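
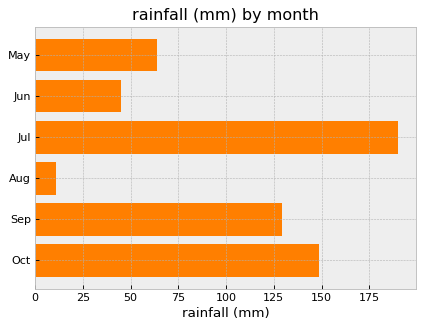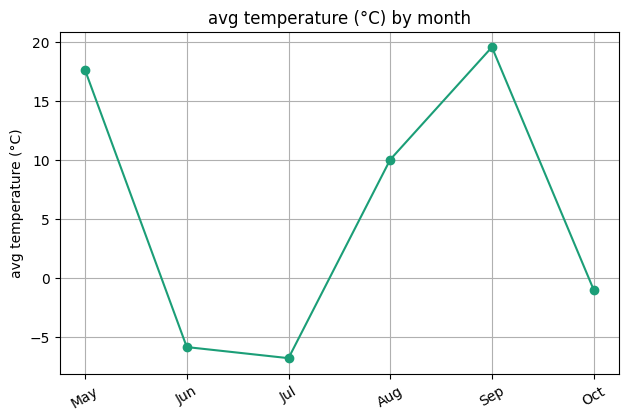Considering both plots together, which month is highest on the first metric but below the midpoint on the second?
Jul

Chart 2 median avg temperature (°C) ≈ 4; below-median months: Jun, Jul, Oct. Among those, Jul has the highest rainfall (mm) (≈ 180).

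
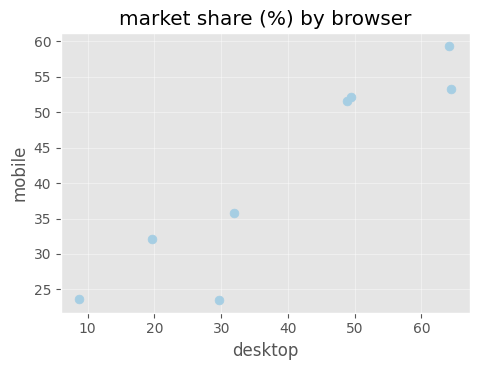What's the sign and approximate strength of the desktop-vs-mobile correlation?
positive, strong

Points are positively correlated; strong (|r| ≈ 0.9).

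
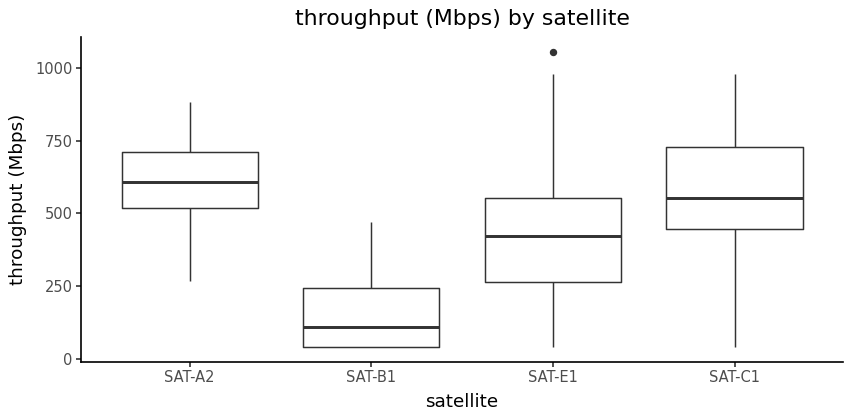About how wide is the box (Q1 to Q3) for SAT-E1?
Q3 ≈ 550, Q1 ≈ 250; IQR ≈ 300.

≈ 300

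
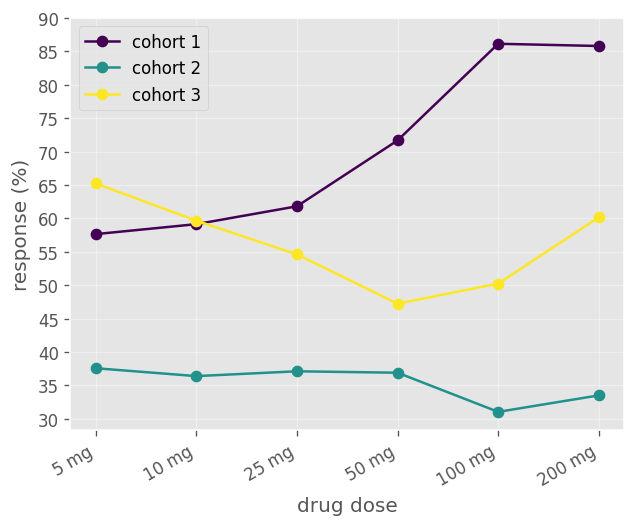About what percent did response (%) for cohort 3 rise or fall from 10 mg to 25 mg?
≈ -8.3%

10 mg ≈ 60, 25 mg ≈ 55; (55 − 60) / 60 ≈ -8.3%.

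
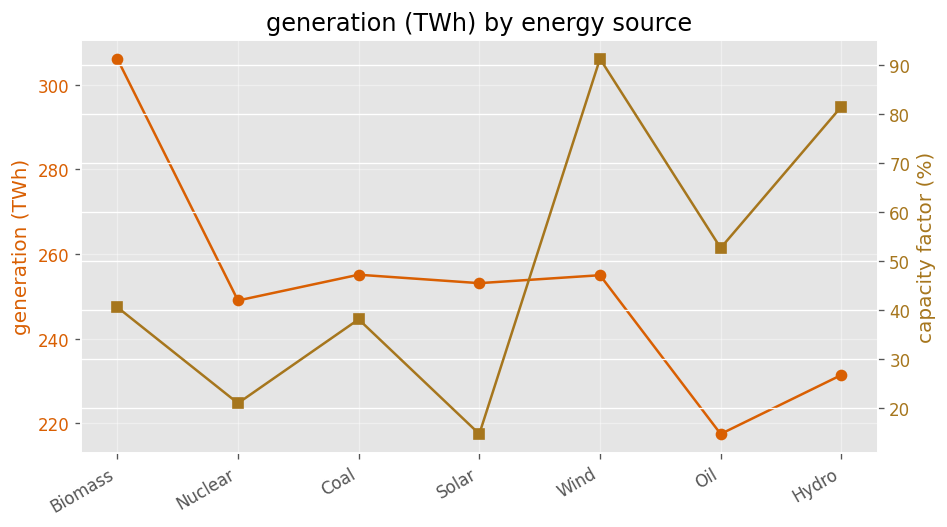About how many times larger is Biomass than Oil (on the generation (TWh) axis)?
Biomass ≈ 310, Oil ≈ 220; 310/220 ≈ 1.41.

≈ 1.41×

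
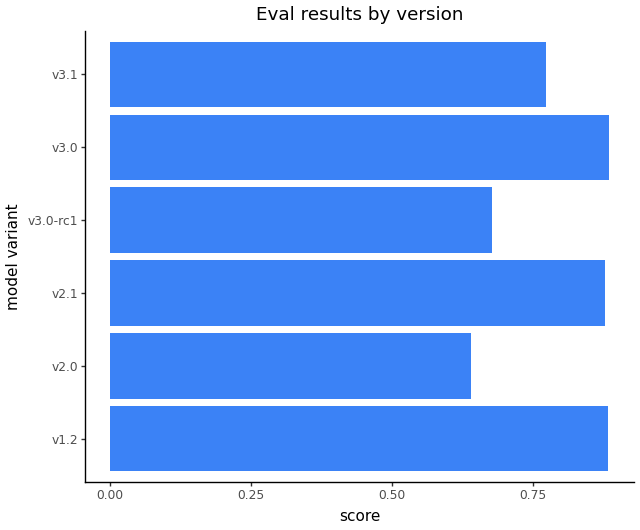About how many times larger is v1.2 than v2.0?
v1.2 ≈ 0.9, v2.0 ≈ 0.6; 0.9/0.6 ≈ 1.5.

≈ 1.5×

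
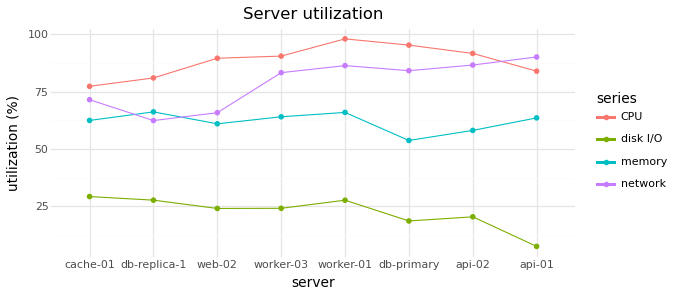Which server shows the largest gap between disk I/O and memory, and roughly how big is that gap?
api-01, ≈ 50 %

api-01: disk I/O ≈ 10, memory ≈ 60 → gap ≈ 50. Next-largest (worker-03) is only ≈ 40.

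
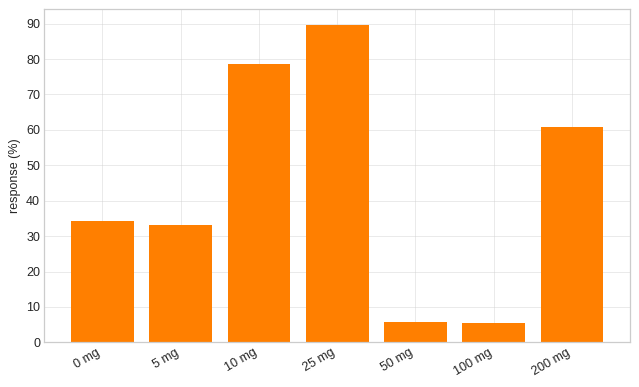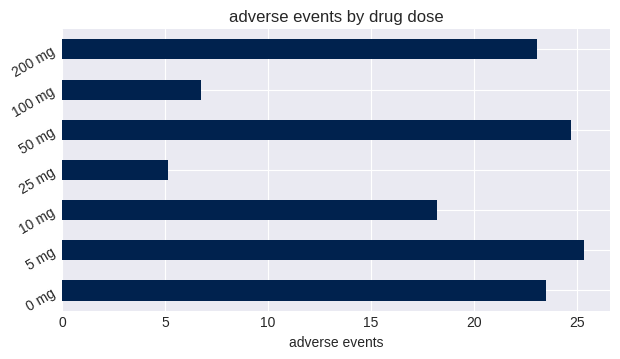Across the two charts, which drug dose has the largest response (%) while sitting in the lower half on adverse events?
25 mg

Chart 2 median adverse events ≈ 25; below-median drug doses: 10 mg, 25 mg, 100 mg. Among those, 25 mg has the highest response (%) (≈ 90).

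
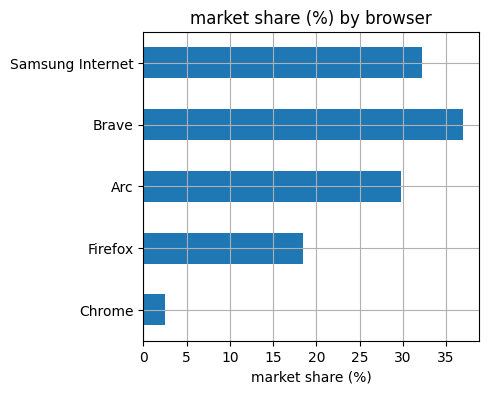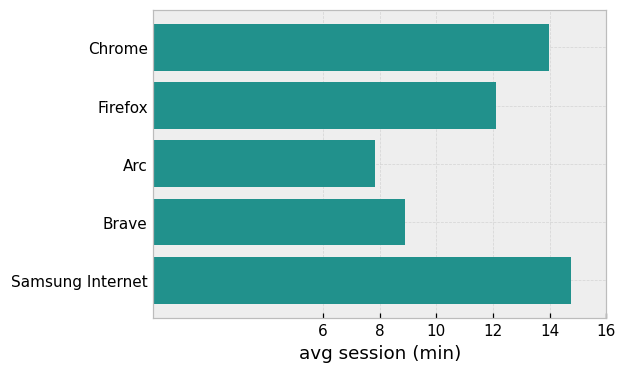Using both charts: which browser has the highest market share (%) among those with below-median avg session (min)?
Chart 2 median avg session (min) ≈ 12; below-median browsers: Arc, Brave. Among those, Brave has the highest market share (%) (≈ 35).

Brave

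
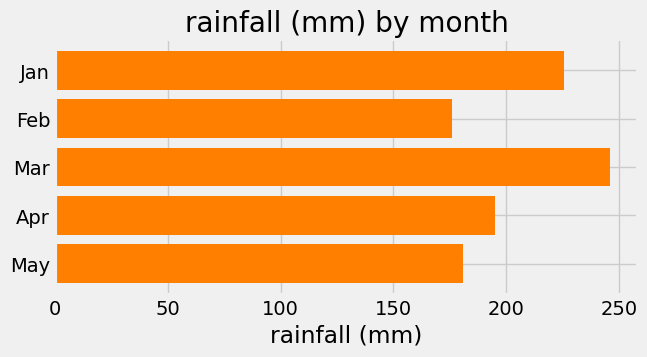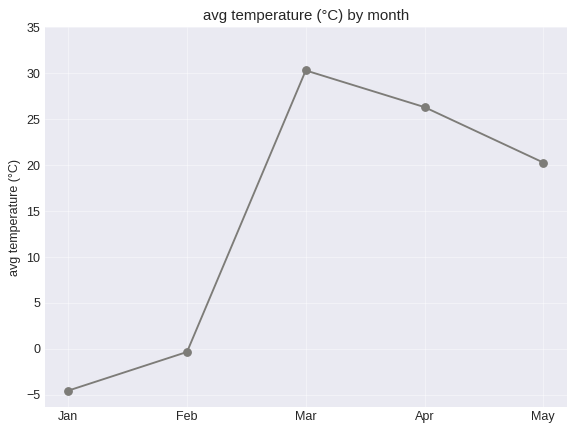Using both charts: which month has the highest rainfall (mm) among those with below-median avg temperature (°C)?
Chart 2 median avg temperature (°C) ≈ 20; below-median months: Jan, Feb. Among those, Jan has the highest rainfall (mm) (≈ 225).

Jan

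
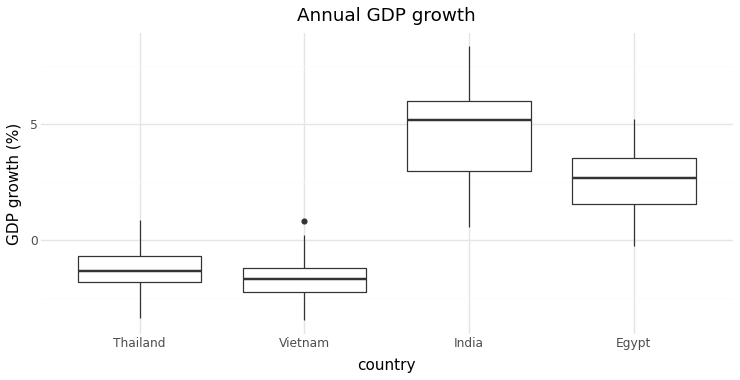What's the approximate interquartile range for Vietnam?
Q3 ≈ -1.0, Q1 ≈ -2.0; IQR ≈ 1.0.

≈ 1.0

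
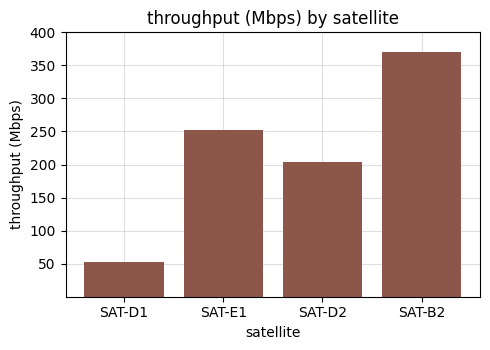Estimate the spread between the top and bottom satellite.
Max SAT-B2 ≈ 350, min SAT-D1 ≈ 50; range ≈ 300.

≈ 300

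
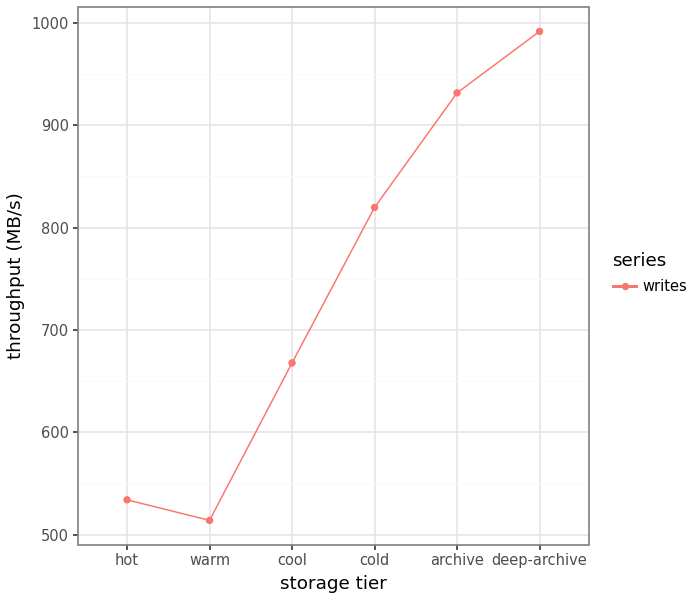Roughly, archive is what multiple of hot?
archive ≈ 950, hot ≈ 550; 950/550 ≈ 1.73.

≈ 1.73×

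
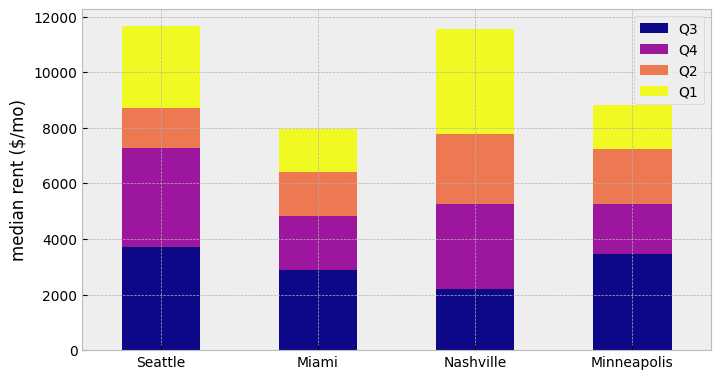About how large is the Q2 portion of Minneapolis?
Q2 top ≈ 7000, bottom ≈ 5000; segment ≈ 2000.

≈ 2000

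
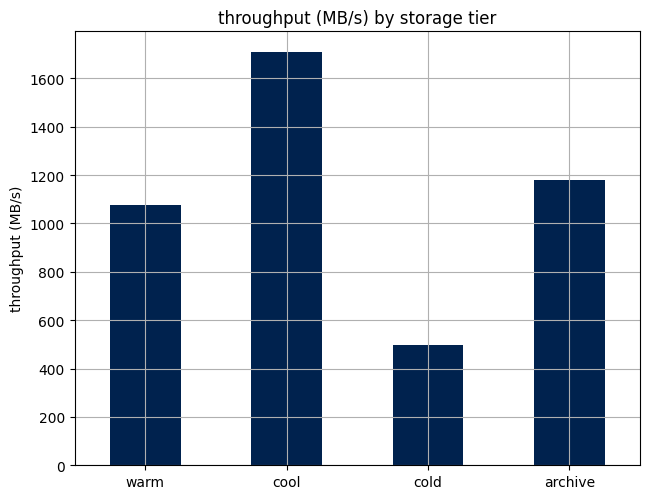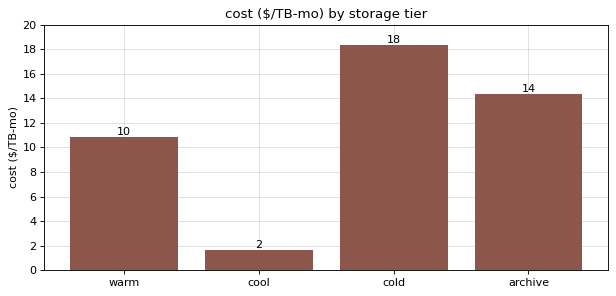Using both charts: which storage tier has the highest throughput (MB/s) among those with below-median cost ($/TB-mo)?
Chart 2 median cost ($/TB-mo) ≈ 12; below-median storage tiers: warm, cool. Among those, cool has the highest throughput (MB/s) (≈ 1800).

cool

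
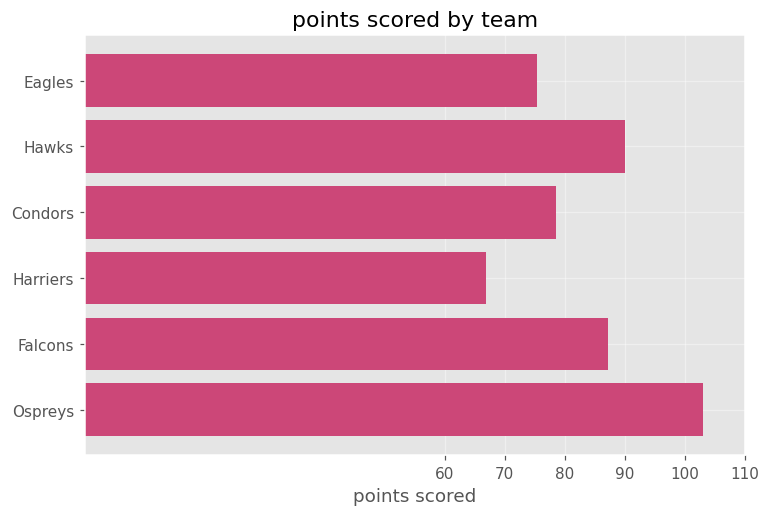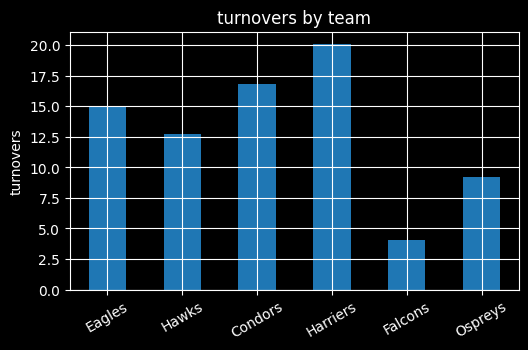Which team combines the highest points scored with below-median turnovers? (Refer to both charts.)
Chart 2 median turnovers ≈ 14; below-median teams: Hawks, Falcons, Ospreys. Among those, Ospreys has the highest points scored (≈ 100).

Ospreys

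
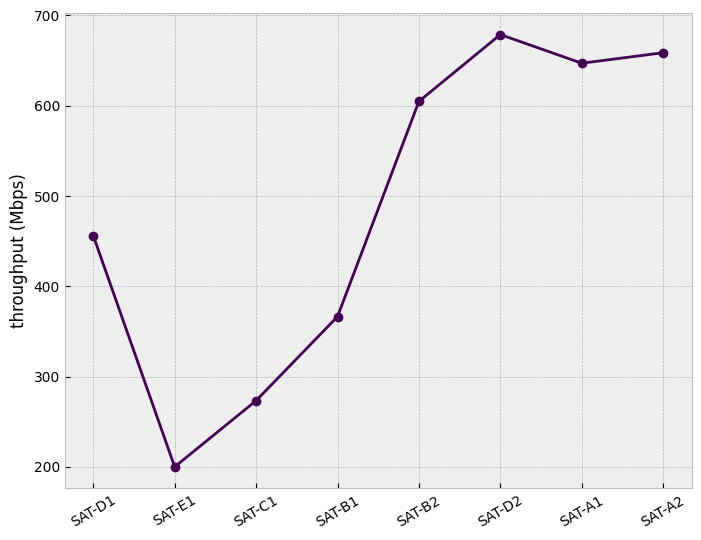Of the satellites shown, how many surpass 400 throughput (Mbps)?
Above 400: SAT-D1, SAT-B2, SAT-D2, SAT-A1, SAT-A2.

5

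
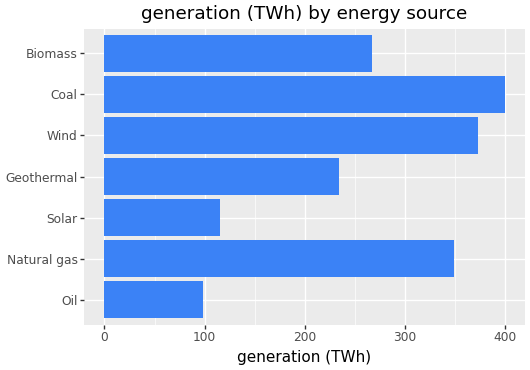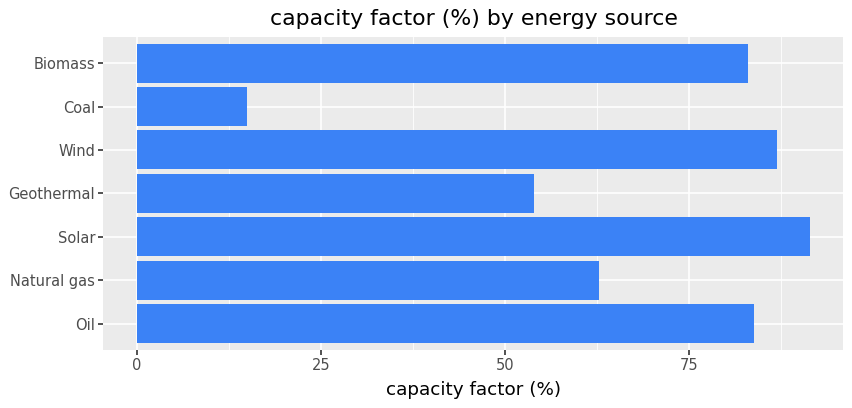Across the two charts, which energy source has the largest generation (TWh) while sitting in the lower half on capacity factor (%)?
Chart 2 median capacity factor (%) ≈ 80; below-median energy sources: Natural gas, Geothermal, Coal. Among those, Coal has the highest generation (TWh) (≈ 400).

Coal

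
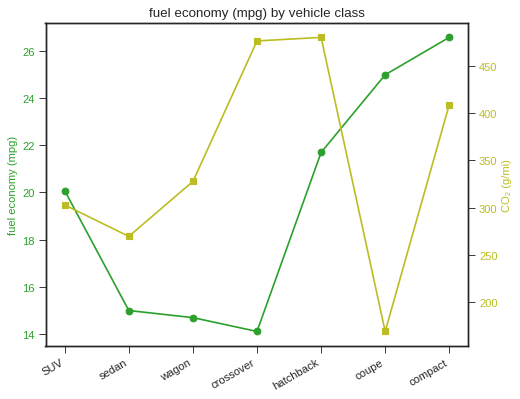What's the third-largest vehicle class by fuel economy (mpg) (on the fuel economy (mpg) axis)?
hatchback

Top 4 (on the fuel economy (mpg) axis): compact ≈ 26, coupe ≈ 24, hatchback ≈ 22, SUV ≈ 20.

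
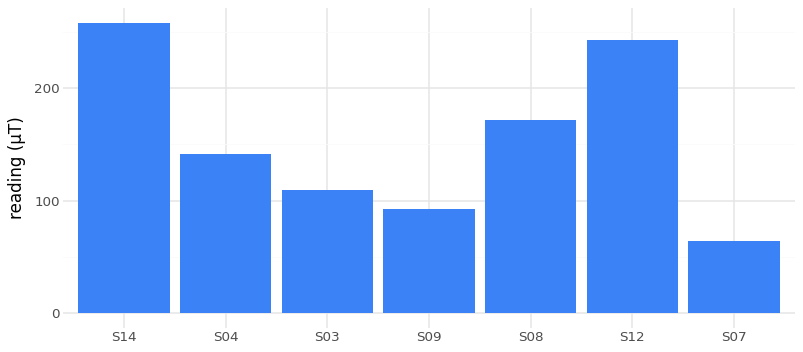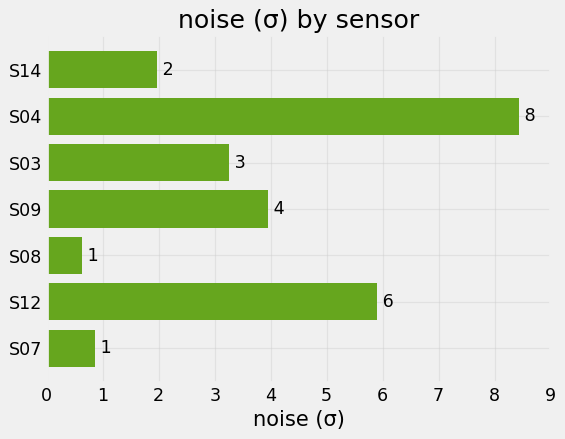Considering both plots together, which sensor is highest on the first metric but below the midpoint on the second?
Chart 2 median noise (σ) ≈ 3; below-median sensors: S14, S08, S07. Among those, S14 has the highest reading (µT) (≈ 250).

S14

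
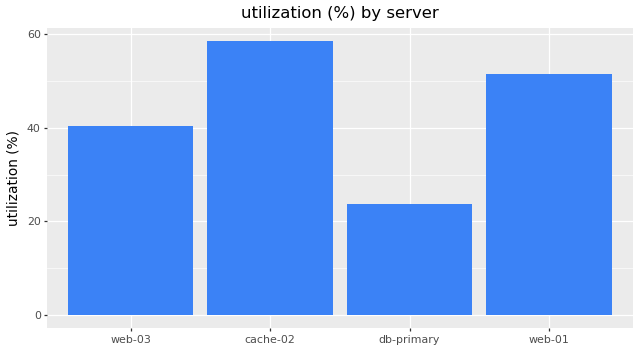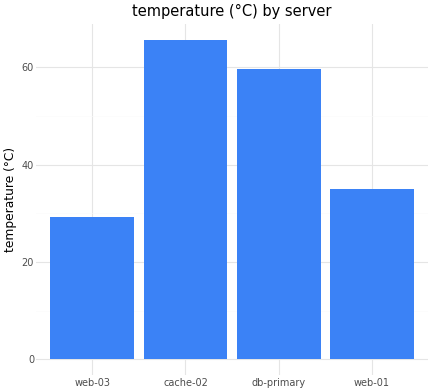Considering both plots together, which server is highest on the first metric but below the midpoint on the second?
Chart 2 median temperature (°C) ≈ 50; below-median servers: web-03, web-01. Among those, web-01 has the highest utilization (%) (≈ 50).

web-01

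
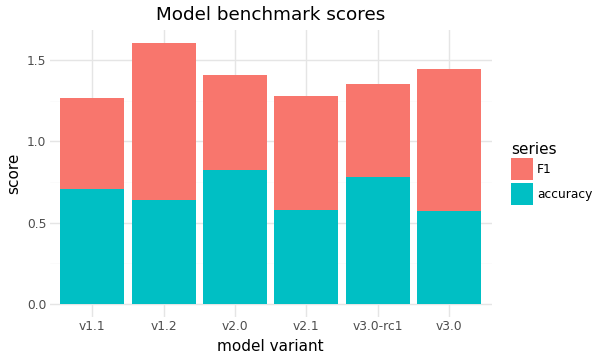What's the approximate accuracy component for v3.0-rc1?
accuracy top ≈ 0.8, bottom ≈ 0.0; segment ≈ 0.8.

≈ 0.8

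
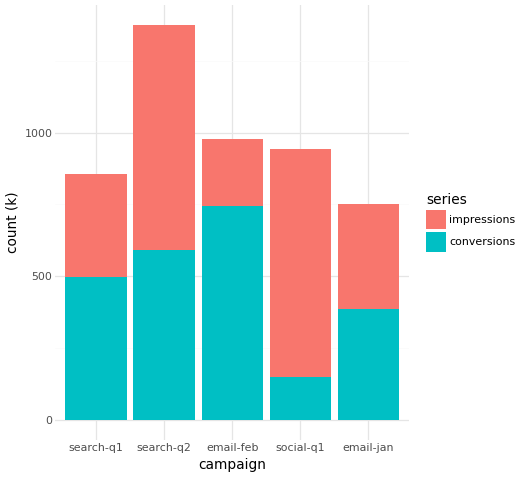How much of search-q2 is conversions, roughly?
≈ 600

conversions top ≈ 600, bottom ≈ 0; segment ≈ 600.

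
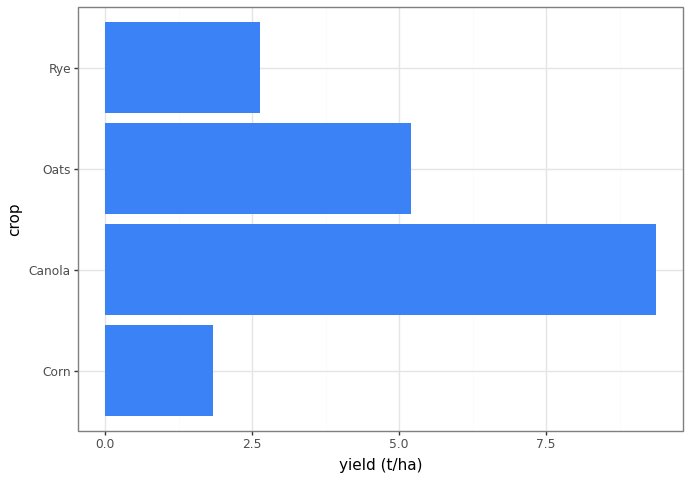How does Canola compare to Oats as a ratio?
≈ 1.8×

Canola ≈ 9, Oats ≈ 5; 9/5 ≈ 1.8.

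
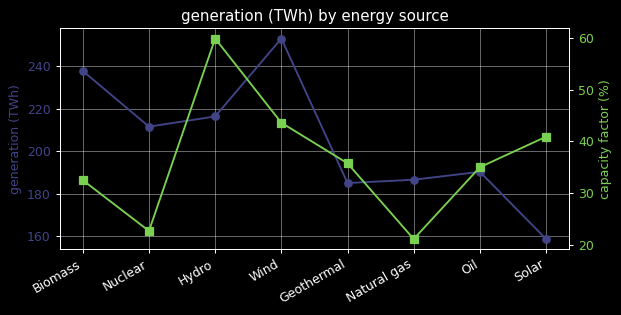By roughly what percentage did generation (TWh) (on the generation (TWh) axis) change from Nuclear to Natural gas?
Nuclear ≈ 210, Natural gas ≈ 190; (190 − 210) / 210 ≈ -9.5%.

≈ -9.5%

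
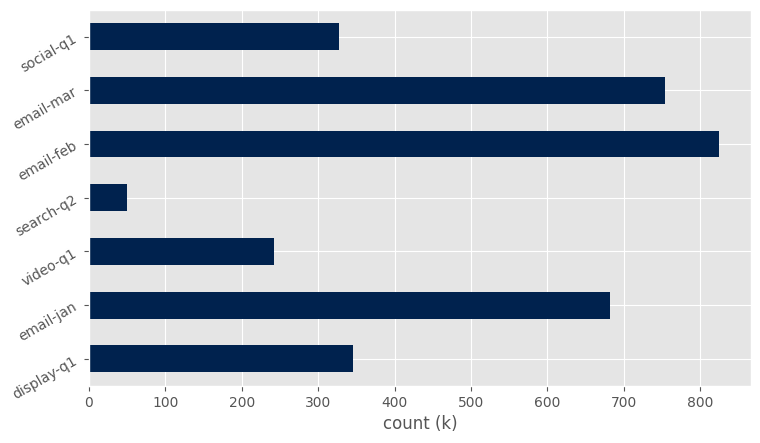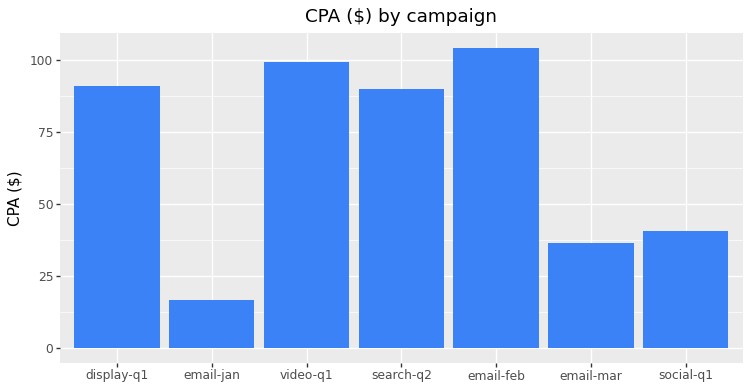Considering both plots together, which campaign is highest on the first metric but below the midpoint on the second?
email-mar

Chart 2 median CPA ($) ≈ 90; below-median campaigns: email-jan, email-mar, social-q1. Among those, email-mar has the highest count (k) (≈ 800).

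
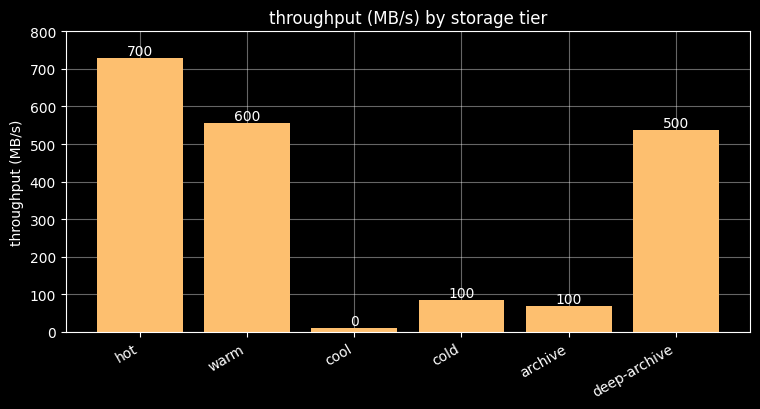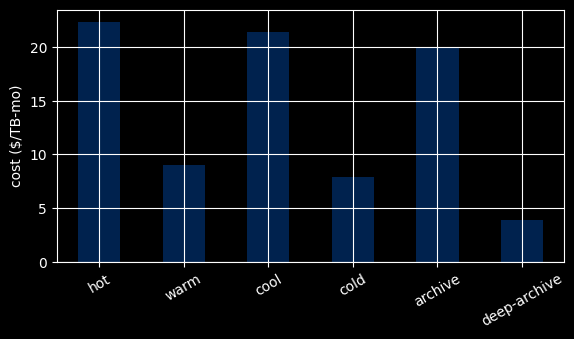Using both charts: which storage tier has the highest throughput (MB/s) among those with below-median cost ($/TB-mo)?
Chart 2 median cost ($/TB-mo) ≈ 15; below-median storage tiers: warm, cold, deep-archive. Among those, warm has the highest throughput (MB/s) (≈ 600).

warm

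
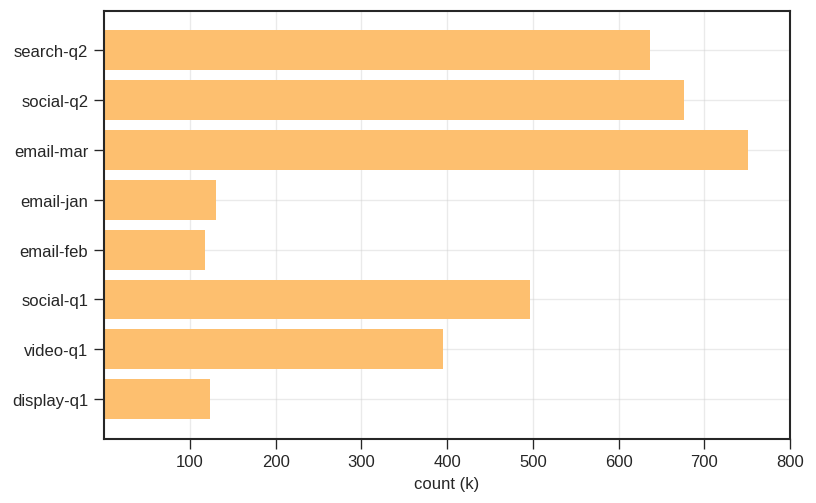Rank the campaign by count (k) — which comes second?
Top 3: email-mar ≈ 800, social-q2 ≈ 700, search-q2 ≈ 600.

social-q2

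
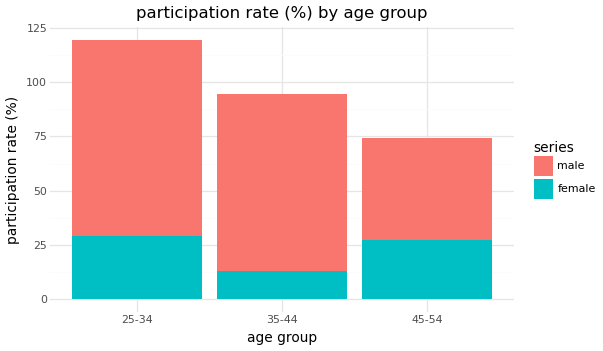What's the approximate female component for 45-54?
female top ≈ 30, bottom ≈ 0; segment ≈ 30.

≈ 30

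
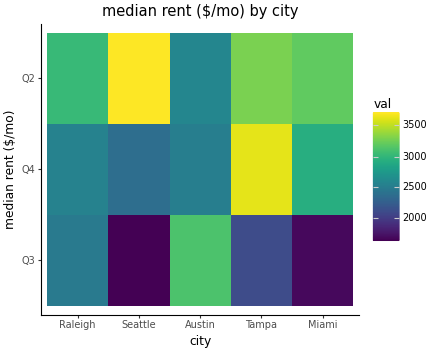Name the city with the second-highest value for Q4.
Miami

Top 3 for Q4: Tampa ≈ 3600, Miami ≈ 3000, Raleigh ≈ 2600.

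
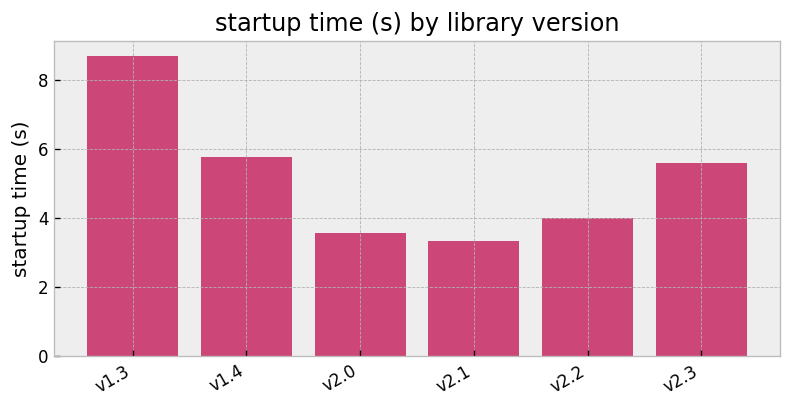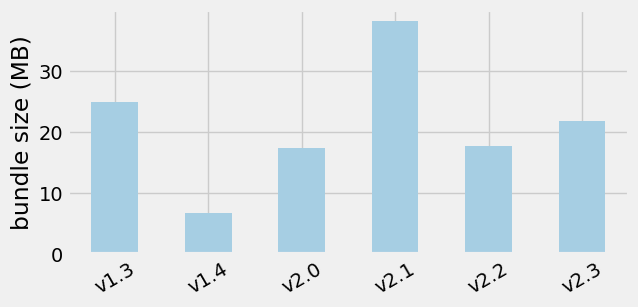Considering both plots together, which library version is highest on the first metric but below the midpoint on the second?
v1.4

Chart 2 median bundle size (MB) ≈ 20; below-median library versions: v1.4, v2.0, v2.2. Among those, v1.4 has the highest startup time (s) (≈ 6).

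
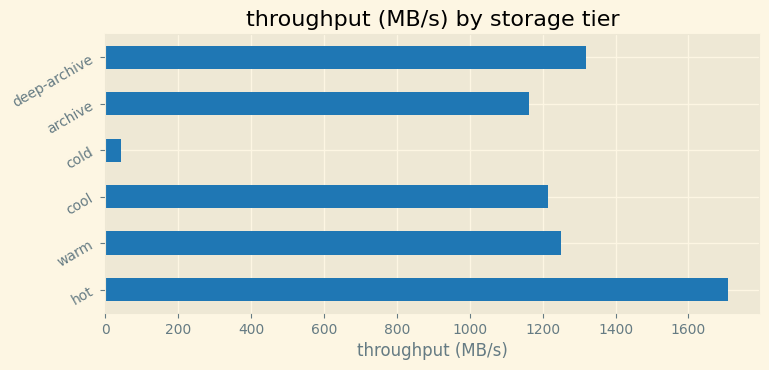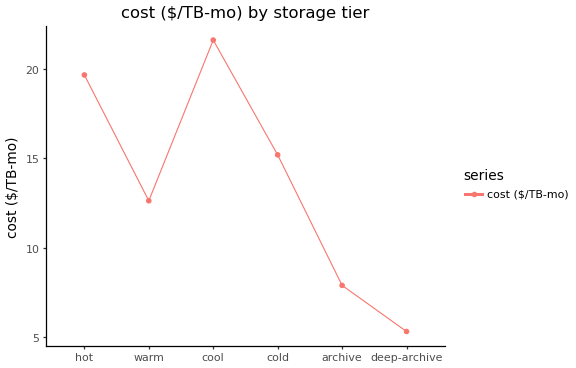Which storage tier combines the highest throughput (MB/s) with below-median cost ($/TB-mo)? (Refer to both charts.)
Chart 2 median cost ($/TB-mo) ≈ 14; below-median storage tiers: warm, archive, deep-archive. Among those, deep-archive has the highest throughput (MB/s) (≈ 1400).

deep-archive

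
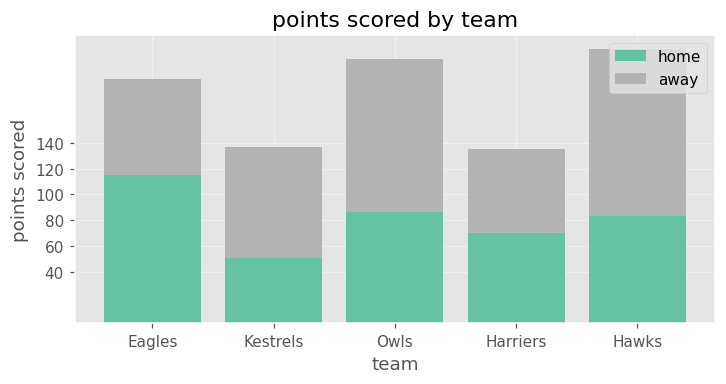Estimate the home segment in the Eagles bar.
≈ 120

home top ≈ 120, bottom ≈ 0; segment ≈ 120.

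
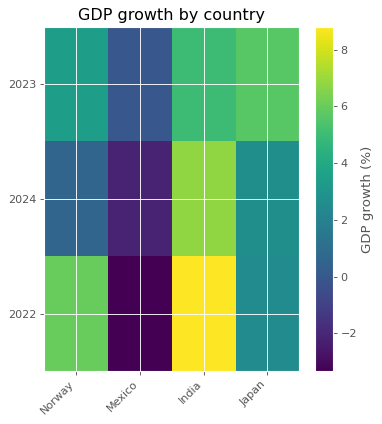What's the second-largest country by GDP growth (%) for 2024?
Japan

Top 3 for 2024: India ≈ 6, Japan ≈ 2, Norway ≈ 0.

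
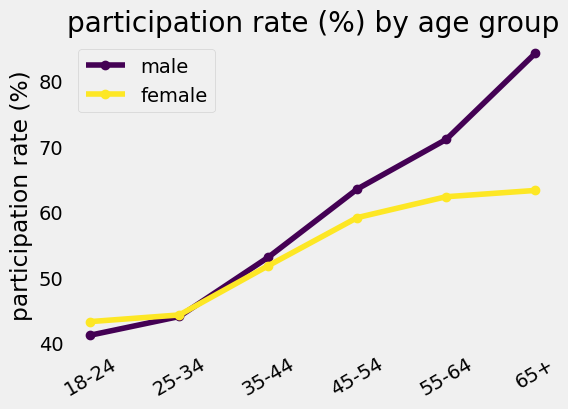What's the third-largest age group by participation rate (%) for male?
Top 4 for male: 65+ ≈ 85, 55-64 ≈ 70, 45-54 ≈ 65, 35-44 ≈ 55.

45-54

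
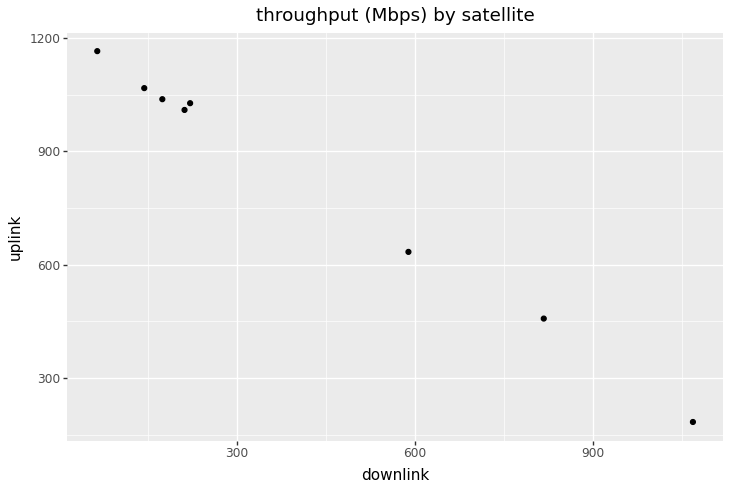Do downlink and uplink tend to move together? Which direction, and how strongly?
Points are negatively correlated; strong (|r| ≈ 1.0).

negative, strong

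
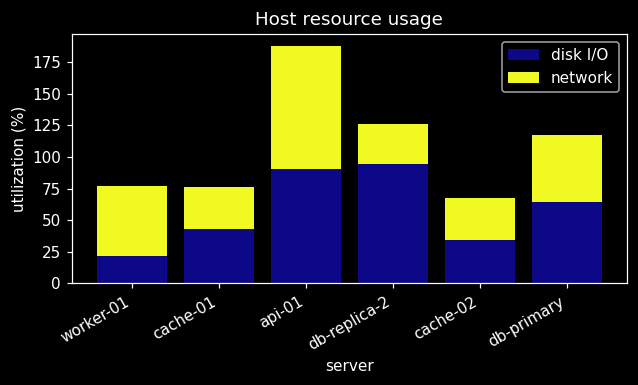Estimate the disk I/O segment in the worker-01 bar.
≈ 20

disk I/O top ≈ 20, bottom ≈ 0; segment ≈ 20.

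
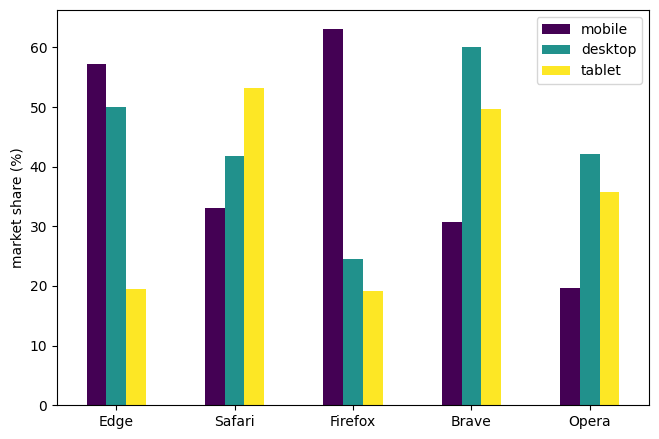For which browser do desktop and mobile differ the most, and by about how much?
Firefox, ≈ 40 %

Firefox: desktop ≈ 20, mobile ≈ 60 → gap ≈ 40. Next-largest (Brave) is only ≈ 30.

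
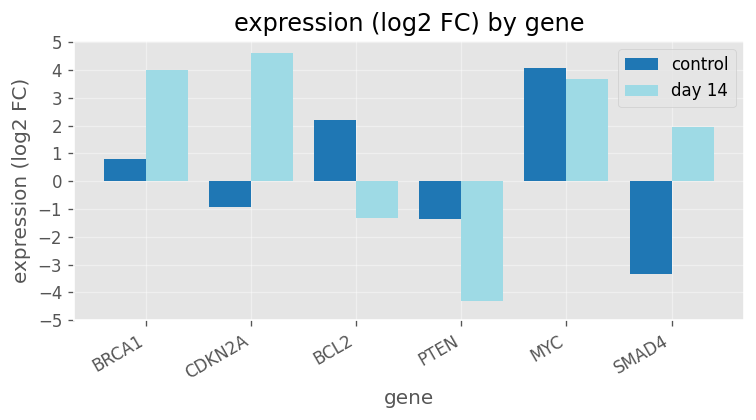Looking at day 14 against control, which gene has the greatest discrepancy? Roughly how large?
CDKN2A, ≈ 6 log2 FC

CDKN2A: day 14 ≈ 5, control ≈ -1 → gap ≈ 6. Next-largest (SMAD4) is only ≈ 5.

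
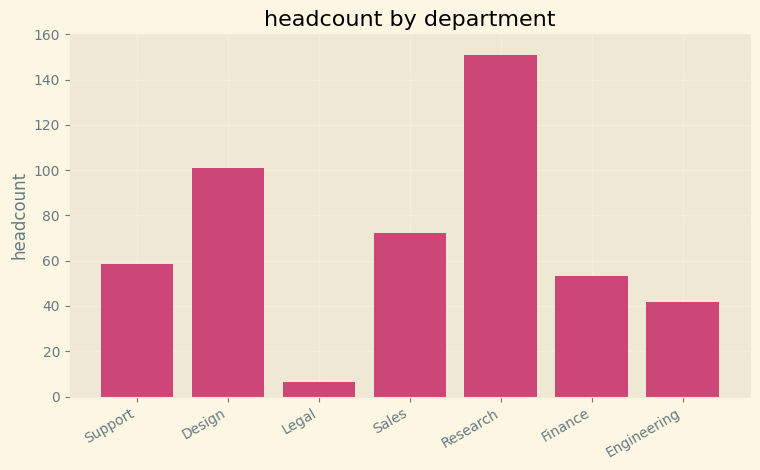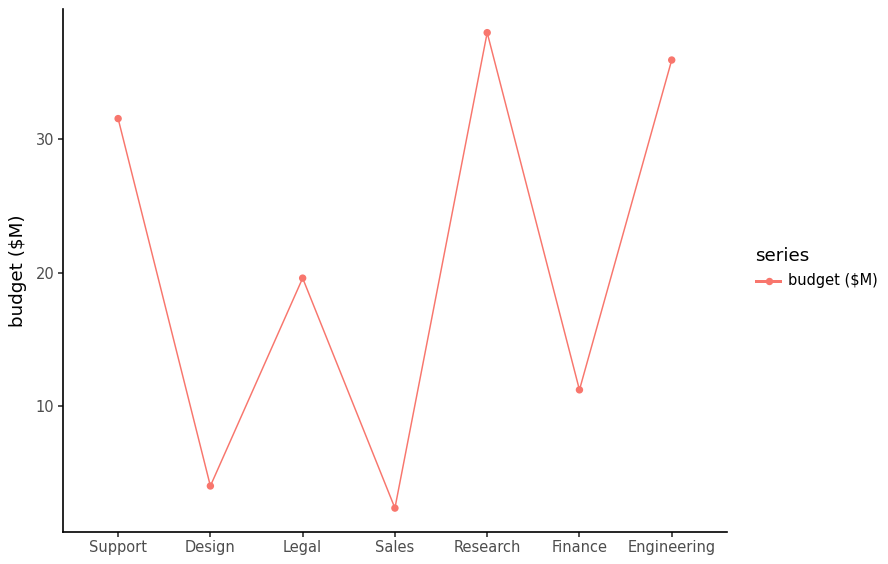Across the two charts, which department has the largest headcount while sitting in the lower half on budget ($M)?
Chart 2 median budget ($M) ≈ 20; below-median departments: Design, Sales, Finance. Among those, Design has the highest headcount (≈ 100).

Design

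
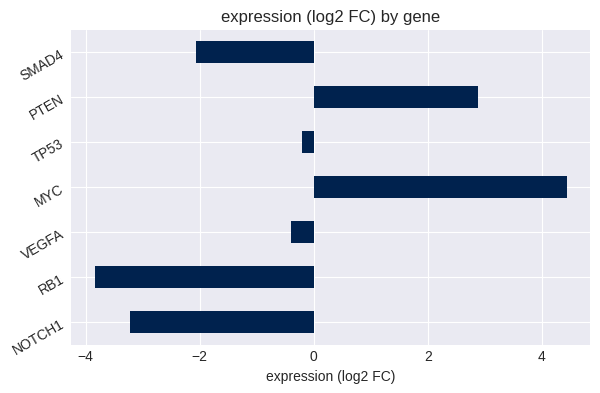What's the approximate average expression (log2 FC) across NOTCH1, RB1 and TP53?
≈ -2

(-3 + -4 + 0) / 3 ≈ -2.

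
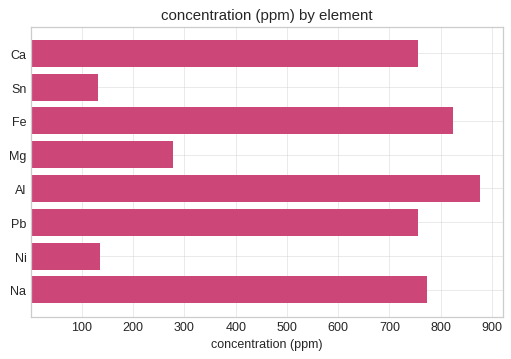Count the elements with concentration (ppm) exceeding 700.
5

Above 700: Ca, Fe, Al, Pb, Na.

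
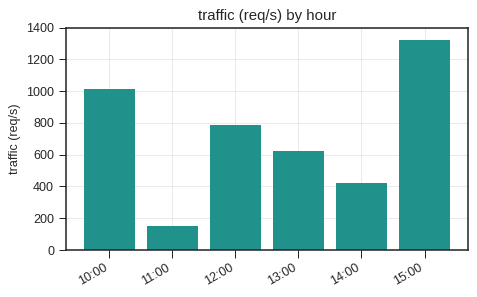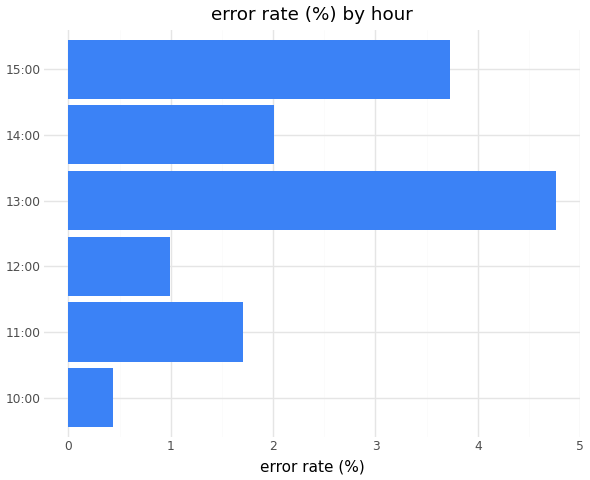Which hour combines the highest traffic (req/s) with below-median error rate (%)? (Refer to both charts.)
Chart 2 median error rate (%) ≈ 2; below-median hours: 10:00, 11:00, 12:00. Among those, 10:00 has the highest traffic (req/s) (≈ 1000).

10:00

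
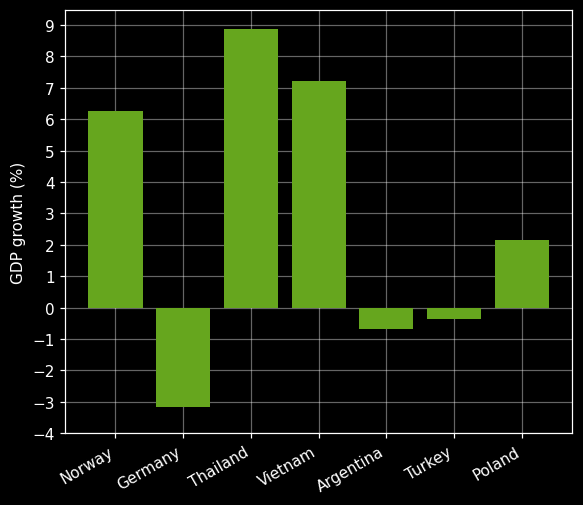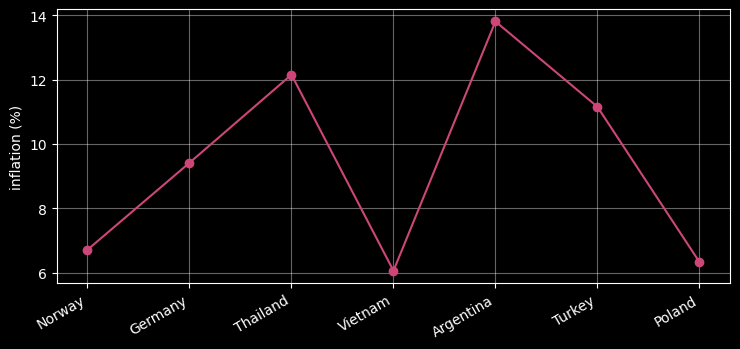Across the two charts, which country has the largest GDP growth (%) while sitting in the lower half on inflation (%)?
Chart 2 median inflation (%) ≈ 10; below-median countries: Norway, Vietnam, Poland. Among those, Vietnam has the highest GDP growth (%) (≈ 7).

Vietnam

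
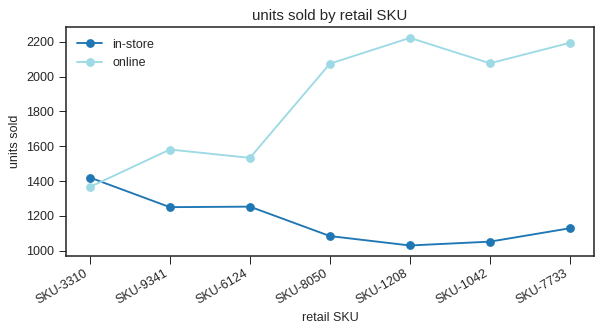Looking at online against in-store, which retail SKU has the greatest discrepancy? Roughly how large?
SKU-1208: online ≈ 2200, in-store ≈ 1000 → gap ≈ 1200. Next-largest (SKU-7733) is only ≈ 1100.

SKU-1208, ≈ 1200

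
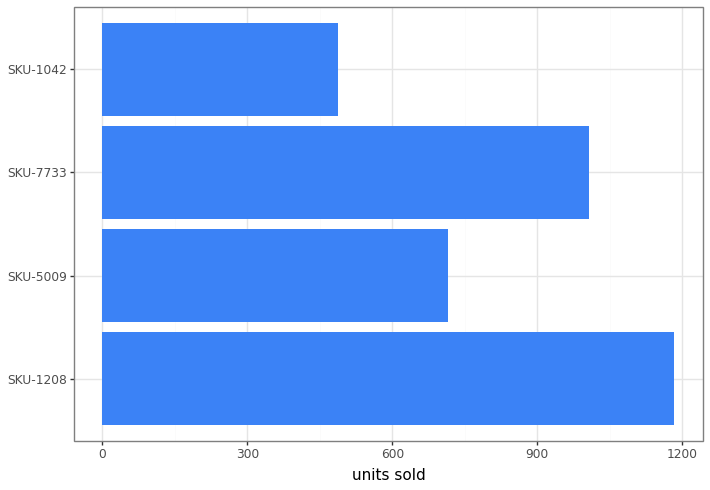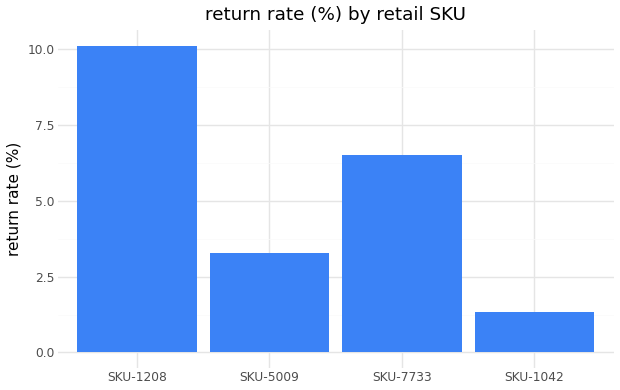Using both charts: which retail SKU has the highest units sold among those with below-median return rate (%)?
Chart 2 median return rate (%) ≈ 5; below-median retail SKUs: SKU-5009, SKU-1042. Among those, SKU-5009 has the highest units sold (≈ 800).

SKU-5009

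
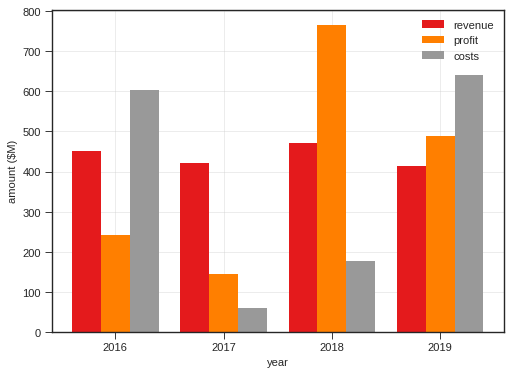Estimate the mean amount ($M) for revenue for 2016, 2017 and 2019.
(500 + 400 + 400) / 3 ≈ 433.

≈ 433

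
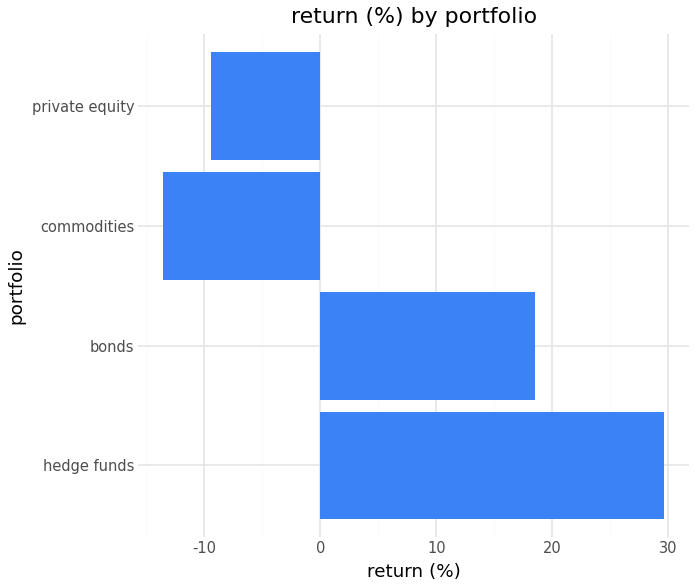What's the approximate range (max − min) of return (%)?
≈ 45

Max hedge funds ≈ 30, min commodities ≈ -15; range ≈ 45.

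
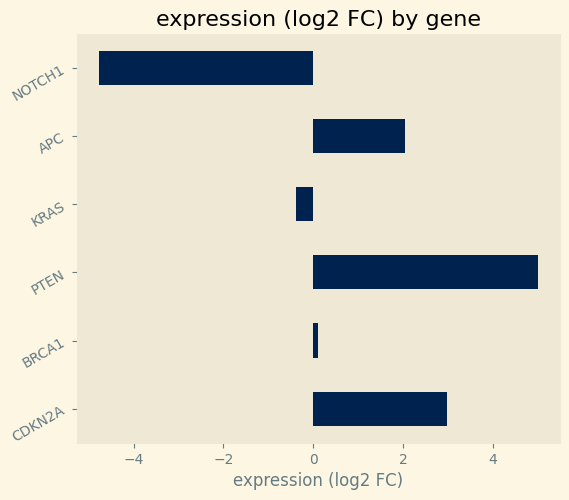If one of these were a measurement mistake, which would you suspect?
NOTCH1 ≈ -5; the rest sit between ≈ 0 and ≈ 5.

NOTCH1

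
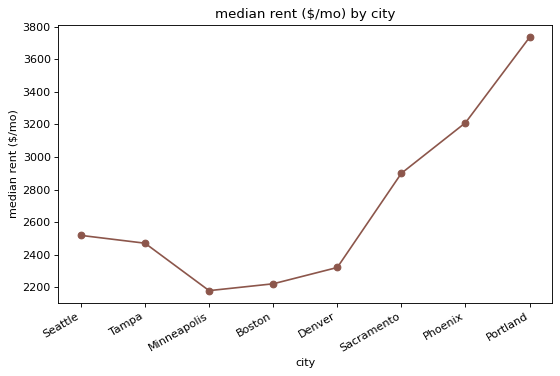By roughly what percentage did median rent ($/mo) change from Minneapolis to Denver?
Minneapolis ≈ 2200, Denver ≈ 2400; (2400 − 2200) / 2200 ≈ +9.1%.

≈ +9.1%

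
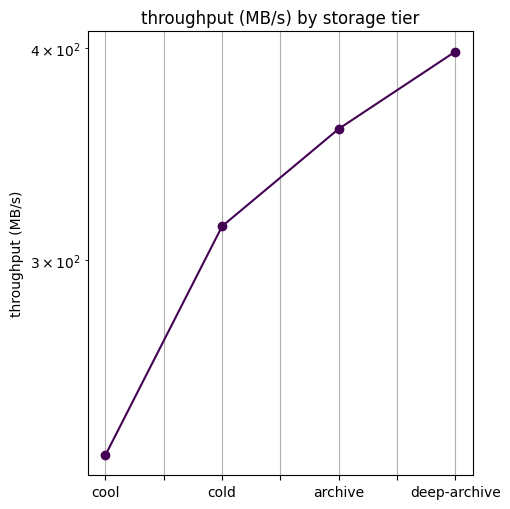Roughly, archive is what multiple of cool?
≈ 1.5×

archive ≈ 360, cool ≈ 240; 360/240 ≈ 1.5.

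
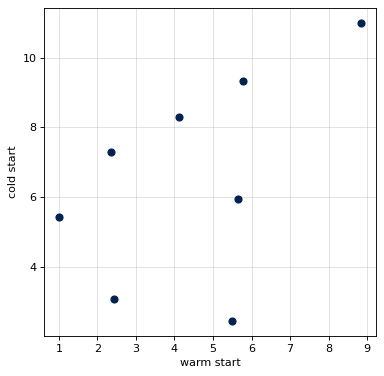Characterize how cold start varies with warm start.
positive, moderate

Points are positively correlated; moderate (|r| ≈ 0.5).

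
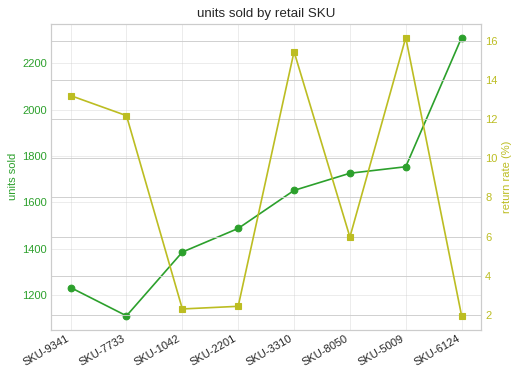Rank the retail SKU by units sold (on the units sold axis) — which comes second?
SKU-5009

Top 3 (on the units sold axis): SKU-6124 ≈ 2300, SKU-5009 ≈ 1800, SKU-8050 ≈ 1700.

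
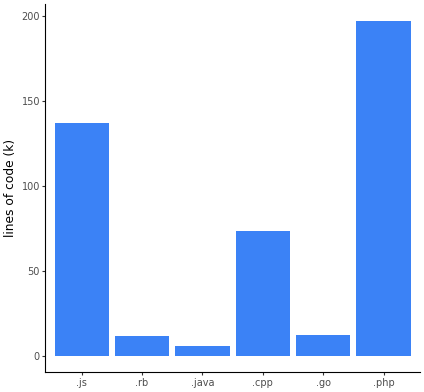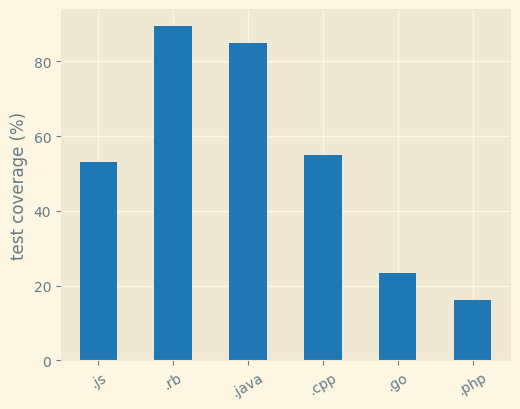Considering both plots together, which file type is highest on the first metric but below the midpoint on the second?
Chart 2 median test coverage (%) ≈ 50; below-median file types: .js, .go, .php. Among those, .php has the highest lines of code (k) (≈ 200).

.php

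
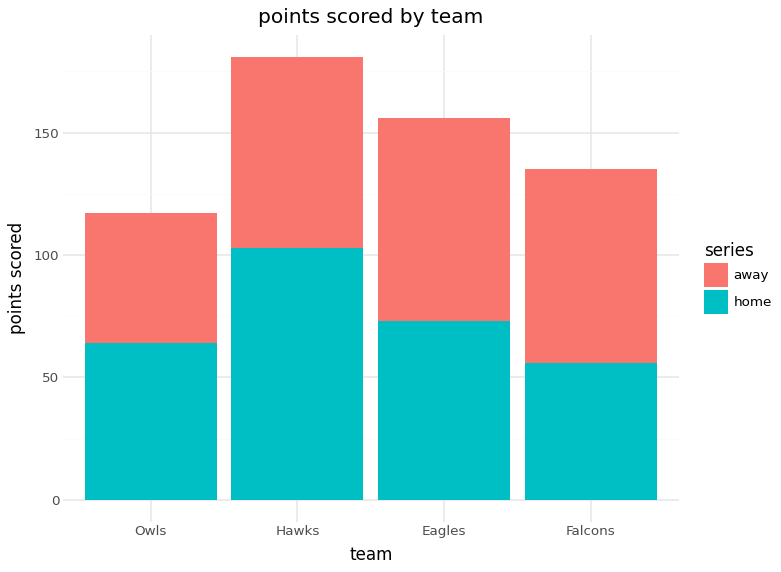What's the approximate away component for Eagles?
≈ 80

away top ≈ 160, bottom ≈ 80; segment ≈ 80.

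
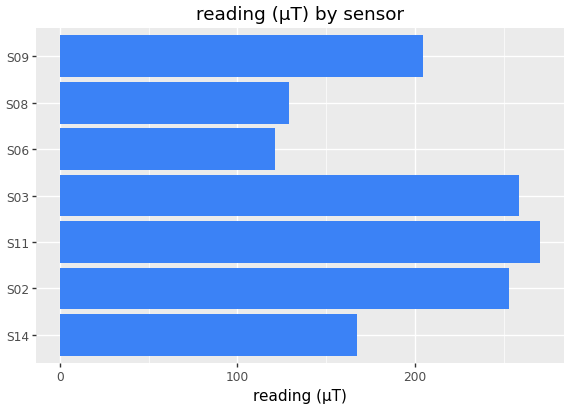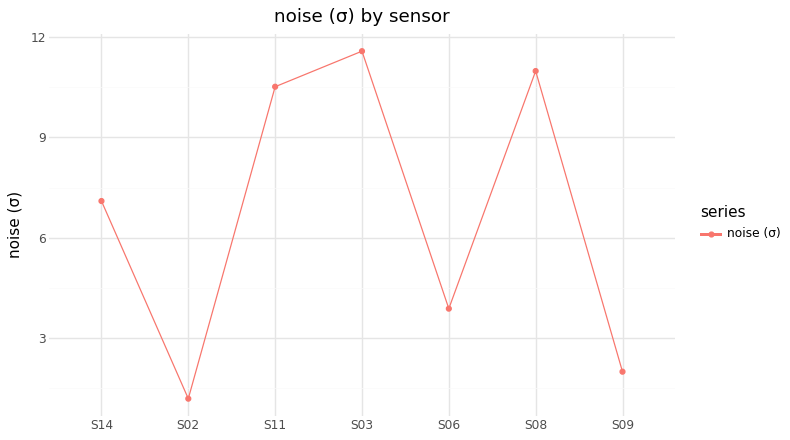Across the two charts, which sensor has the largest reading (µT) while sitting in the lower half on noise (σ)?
S02

Chart 2 median noise (σ) ≈ 8; below-median sensors: S02, S06, S09. Among those, S02 has the highest reading (µT) (≈ 250).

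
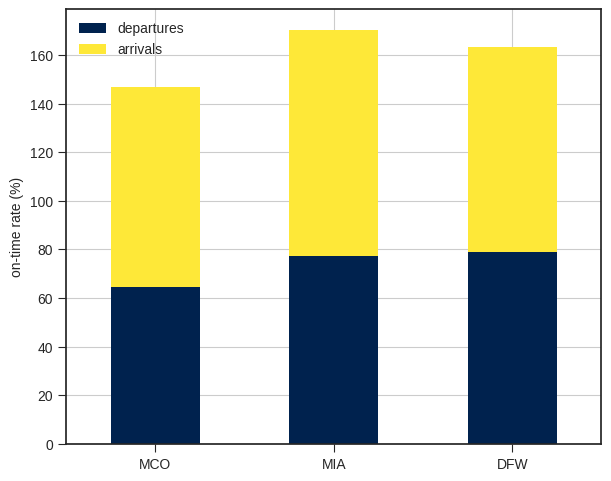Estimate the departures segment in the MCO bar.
departures top ≈ 60, bottom ≈ 0; segment ≈ 60.

≈ 60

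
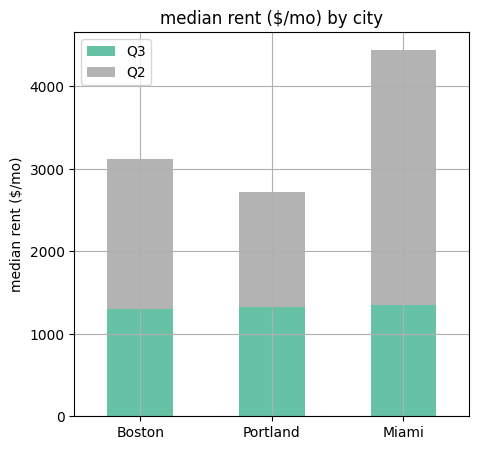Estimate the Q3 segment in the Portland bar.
≈ 1500

Q3 top ≈ 1500, bottom ≈ 0; segment ≈ 1500.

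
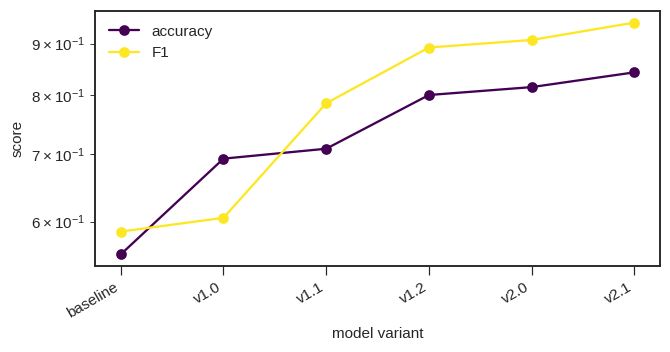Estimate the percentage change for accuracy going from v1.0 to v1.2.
v1.0 ≈ 0.70, v1.2 ≈ 0.80; (0.80 − 0.70) / 0.70 ≈ +14.3%.

≈ +14.3%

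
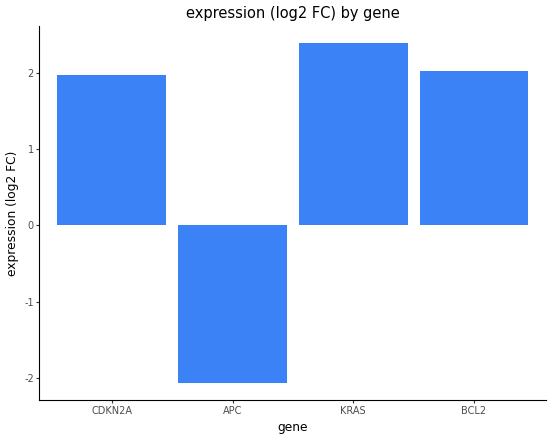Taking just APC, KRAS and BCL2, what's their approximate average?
≈ 0.83

(-2.0 + 2.5 + 2.0) / 3 ≈ 0.83.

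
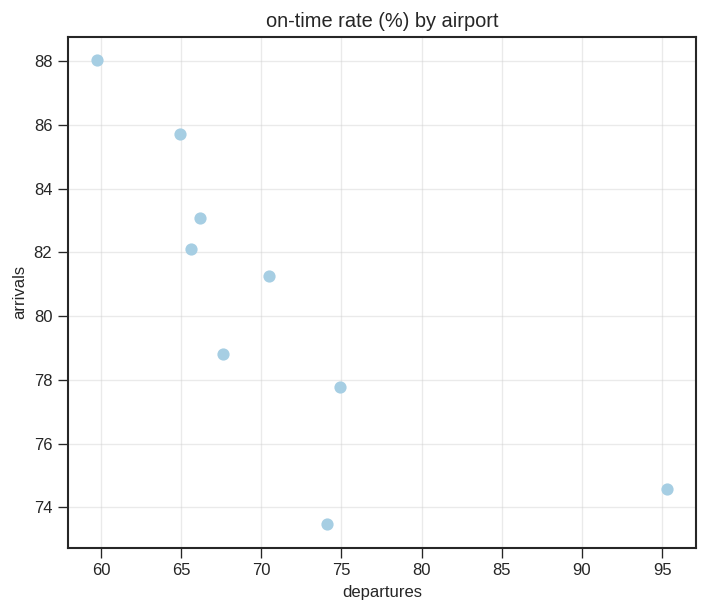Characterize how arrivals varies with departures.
Points are negatively correlated; strong (|r| ≈ 0.8).

negative, strong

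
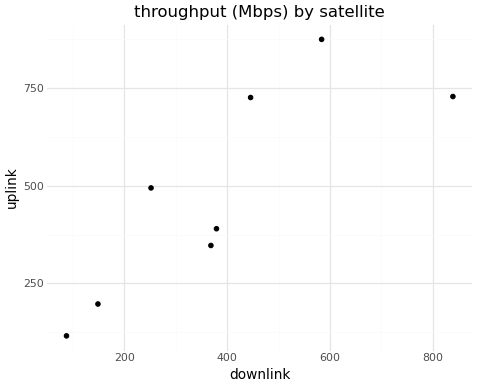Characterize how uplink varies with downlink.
positive, strong

Points are positively correlated; strong (|r| ≈ 0.8).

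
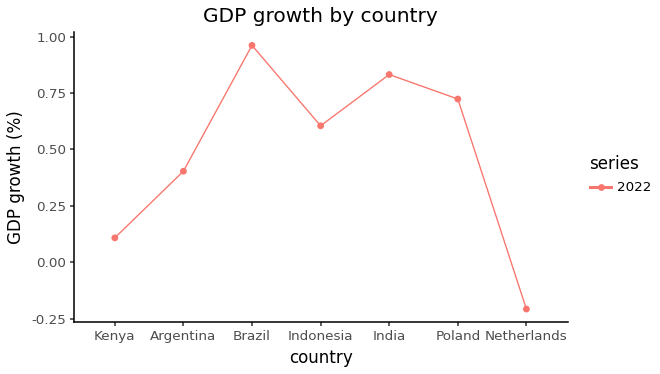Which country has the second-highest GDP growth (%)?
Top 3: Brazil ≈ 1.0, India ≈ 0.8, Poland ≈ 0.7.

India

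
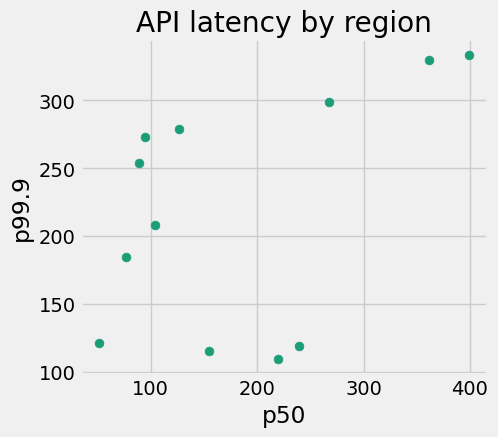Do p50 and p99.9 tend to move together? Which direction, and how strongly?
positive, moderate

Points are positively correlated; moderate (|r| ≈ 0.5).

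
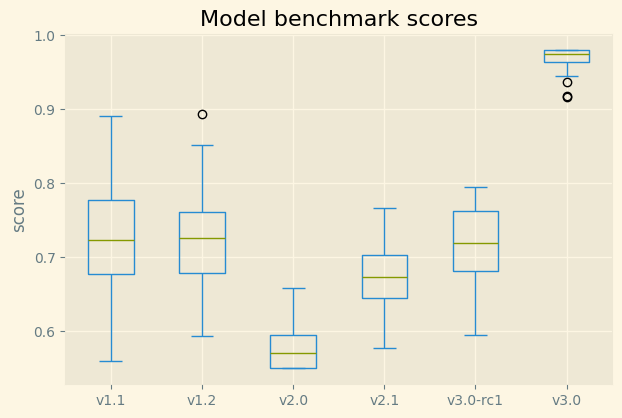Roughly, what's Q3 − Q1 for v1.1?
Q3 ≈ 0.80, Q1 ≈ 0.70; IQR ≈ 0.10.

≈ 0.10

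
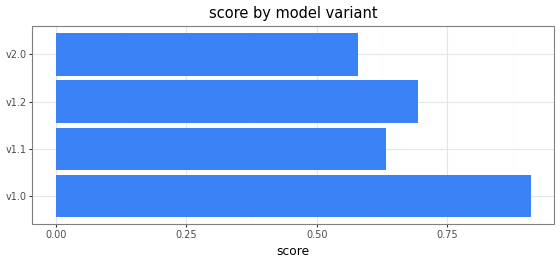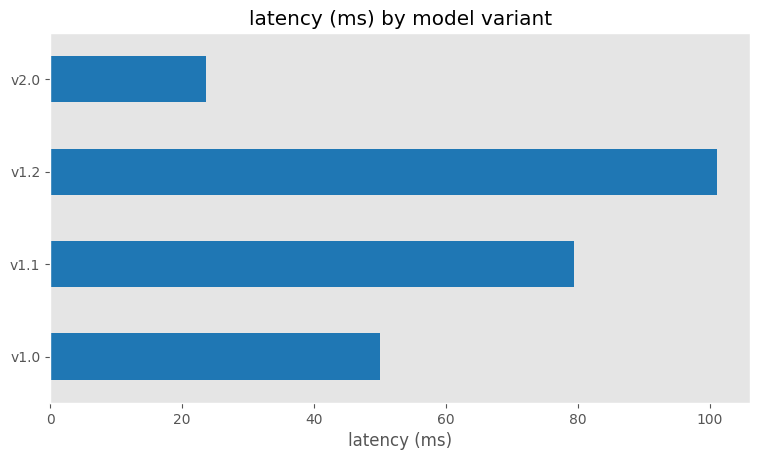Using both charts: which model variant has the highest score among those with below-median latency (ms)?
Chart 2 median latency (ms) ≈ 60; below-median model variants: v1.0, v2.0. Among those, v1.0 has the highest score (≈ 0.9).

v1.0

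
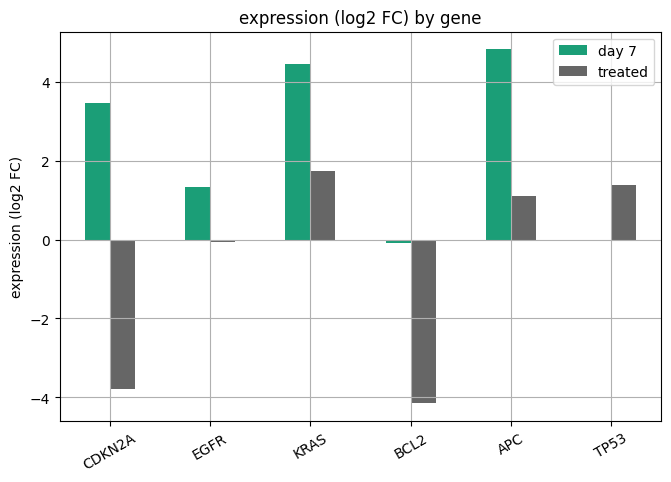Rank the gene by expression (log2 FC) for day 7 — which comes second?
Top 3 for day 7: APC ≈ 5, KRAS ≈ 4, CDKN2A ≈ 3.

KRAS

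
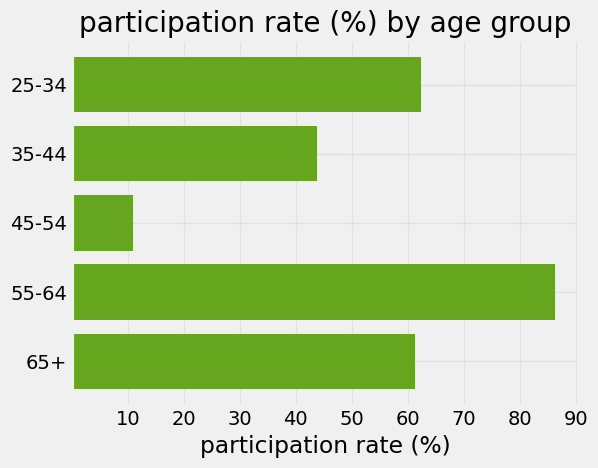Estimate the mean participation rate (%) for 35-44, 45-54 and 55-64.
≈ 47

(40 + 10 + 90) / 3 ≈ 47.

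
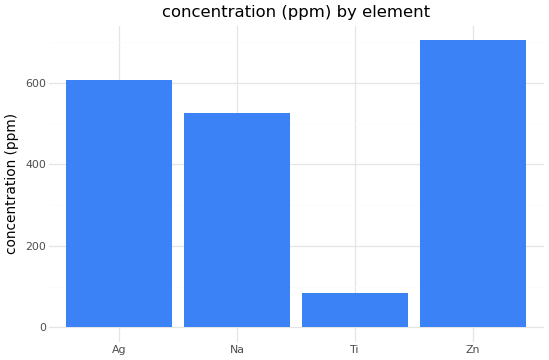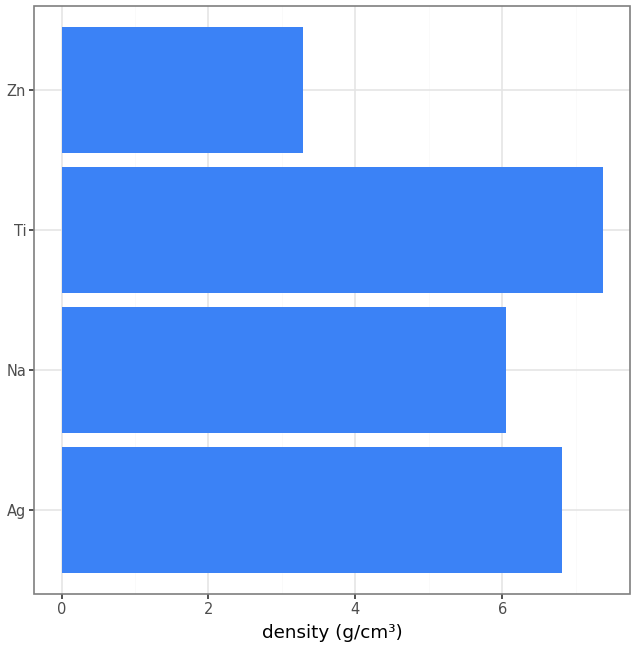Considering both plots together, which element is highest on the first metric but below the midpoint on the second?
Chart 2 median density (g/cm³) ≈ 6; below-median elements: Na, Zn. Among those, Zn has the highest concentration (ppm) (≈ 700).

Zn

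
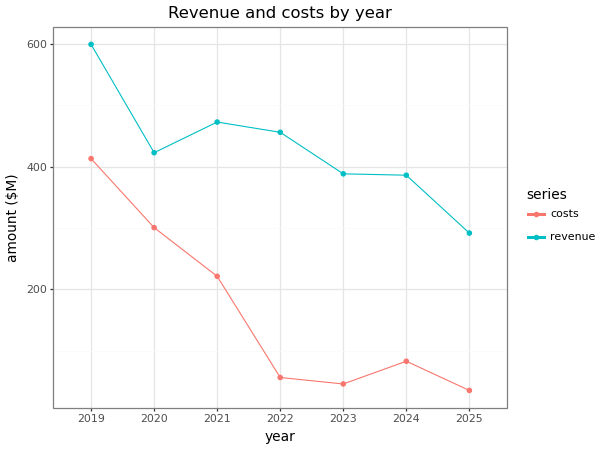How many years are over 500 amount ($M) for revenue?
Above 500: 2019.

1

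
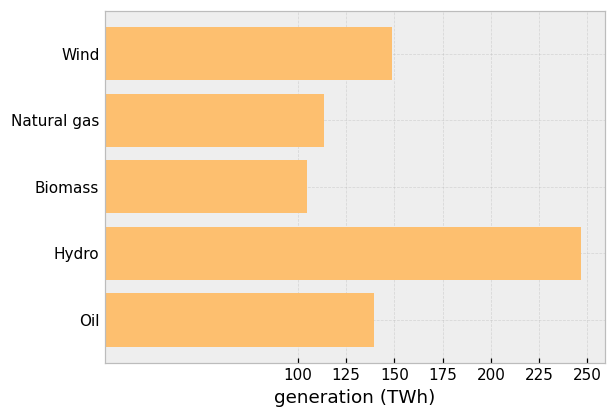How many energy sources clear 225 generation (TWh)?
Above 225: Hydro.

1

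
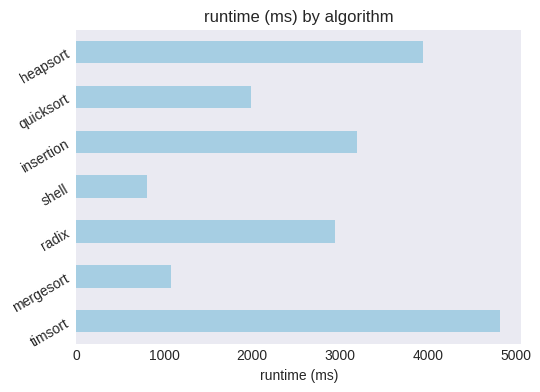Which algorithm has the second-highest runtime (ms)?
Top 3: timsort ≈ 5000, heapsort ≈ 4000, insertion ≈ 3000.

heapsort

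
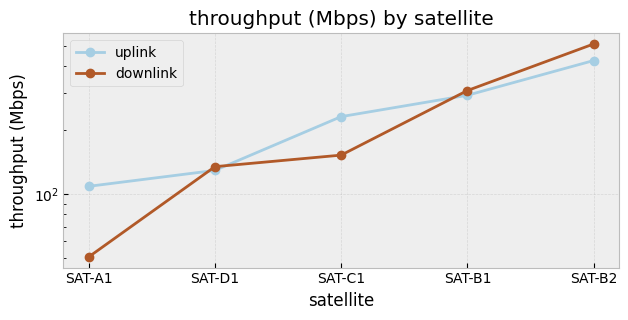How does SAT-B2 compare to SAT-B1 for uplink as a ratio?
≈ 1.5×

SAT-B2 ≈ 450, SAT-B1 ≈ 300; 450/300 ≈ 1.5.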